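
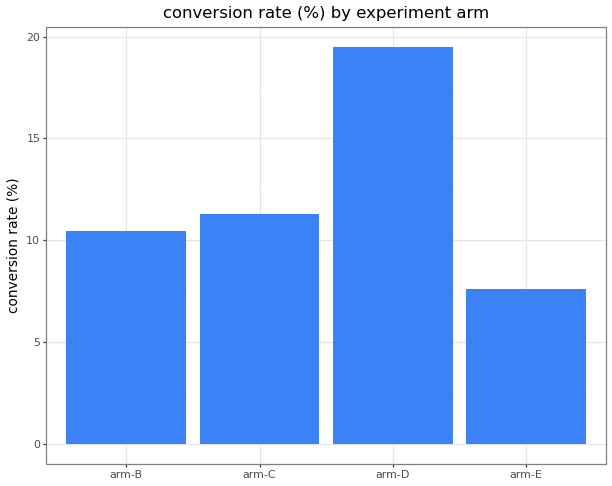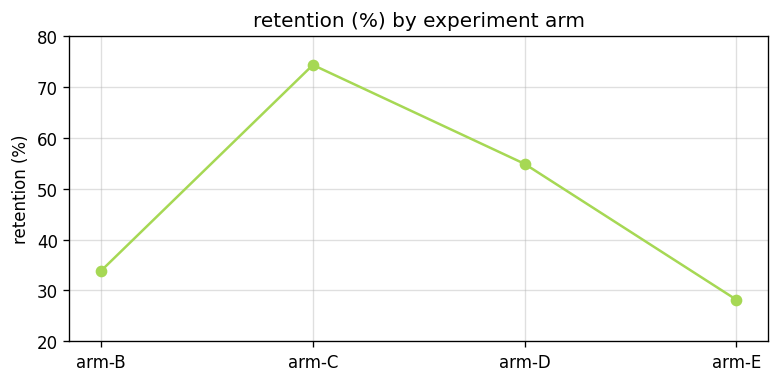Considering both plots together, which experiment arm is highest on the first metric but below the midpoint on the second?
arm-B

Chart 2 median retention (%) ≈ 40; below-median experiment arms: arm-B, arm-E. Among those, arm-B has the highest conversion rate (%) (≈ 10).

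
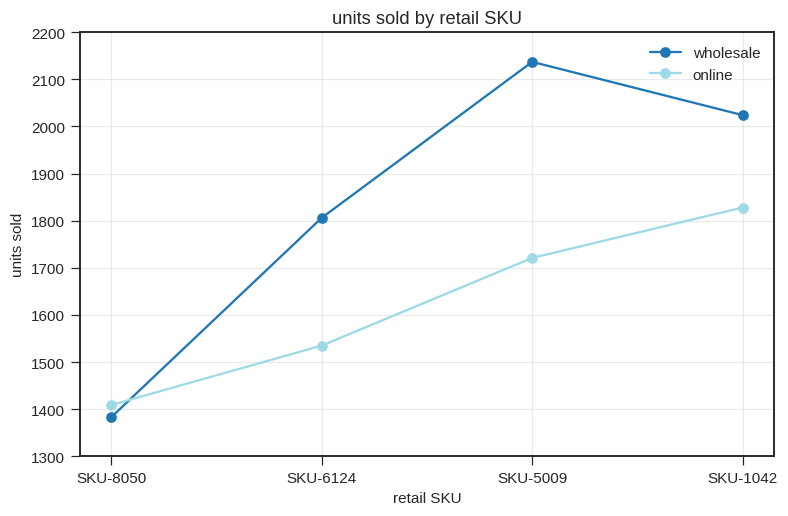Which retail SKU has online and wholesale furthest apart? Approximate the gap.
SKU-5009: online ≈ 1700, wholesale ≈ 2100 → gap ≈ 400. Next-largest (SKU-6124) is only ≈ 300.

SKU-5009, ≈ 400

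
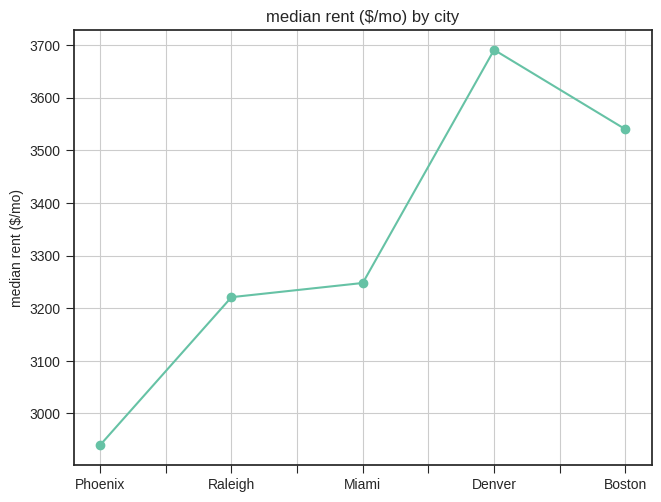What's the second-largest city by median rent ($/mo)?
Boston

Top 3: Denver ≈ 3700, Boston ≈ 3500, Miami ≈ 3200.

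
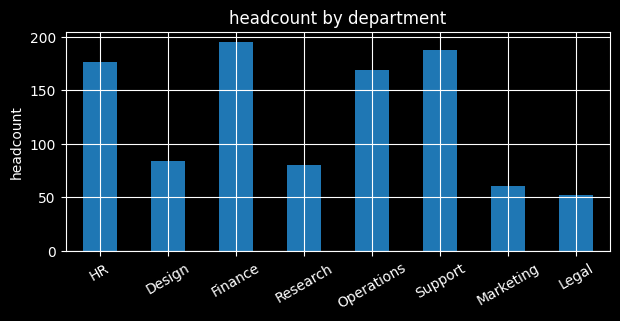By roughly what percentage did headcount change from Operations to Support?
Operations ≈ 160, Support ≈ 180; (180 − 160) / 160 ≈ +12.5%.

≈ +12.5%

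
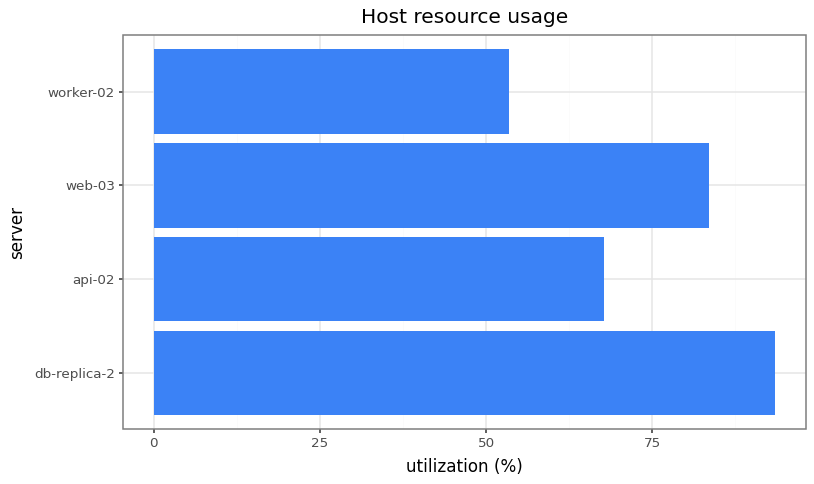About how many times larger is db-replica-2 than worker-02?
≈ 1.8×

db-replica-2 ≈ 90, worker-02 ≈ 50; 90/50 ≈ 1.8.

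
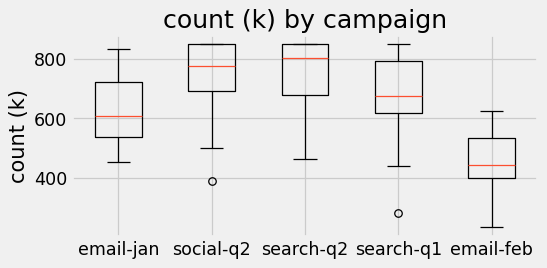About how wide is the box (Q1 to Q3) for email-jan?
≈ 150

Q3 ≈ 700, Q1 ≈ 550; IQR ≈ 150.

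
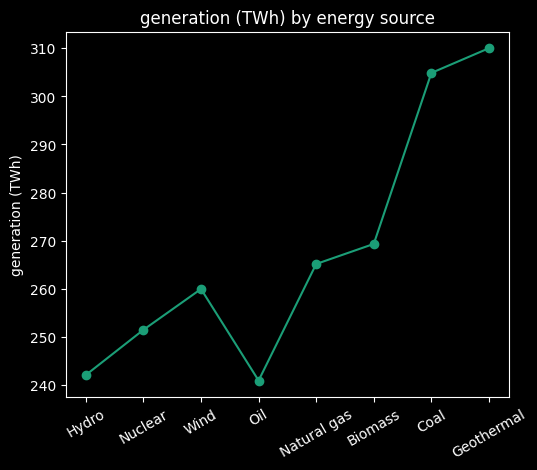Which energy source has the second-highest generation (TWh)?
Top 3: Geothermal ≈ 310, Coal ≈ 300, Biomass ≈ 270.

Coal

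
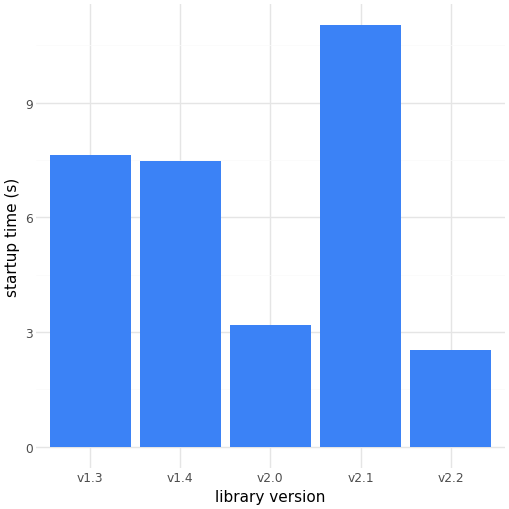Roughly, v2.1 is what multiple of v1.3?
≈ 1.38×

v2.1 ≈ 11, v1.3 ≈ 8; 11/8 ≈ 1.38.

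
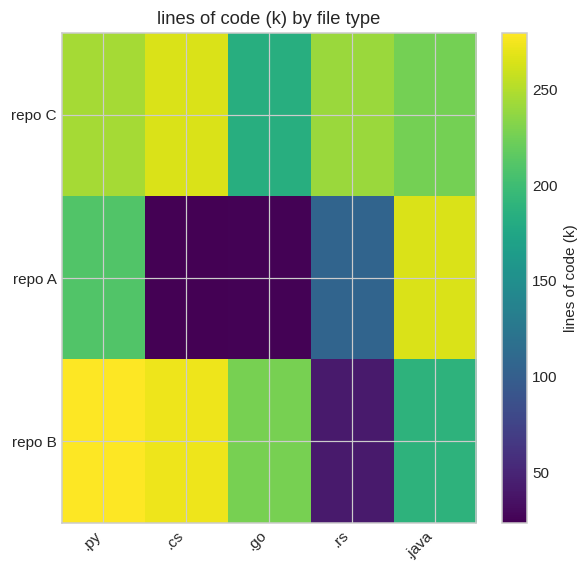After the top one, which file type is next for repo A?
Top 3 for repo A: .java ≈ 275, .py ≈ 200, .rs ≈ 100.

.py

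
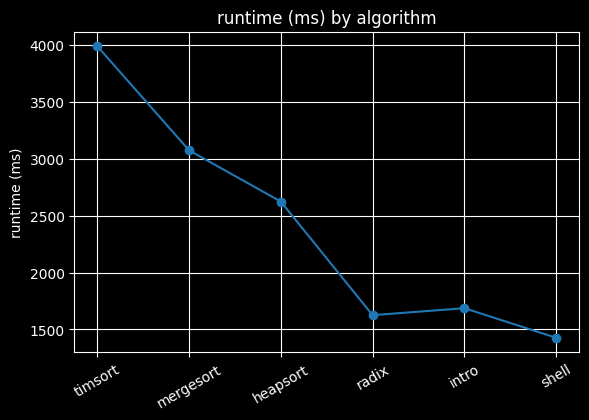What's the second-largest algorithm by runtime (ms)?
mergesort

Top 3: timsort ≈ 4000, mergesort ≈ 3000, heapsort ≈ 2500.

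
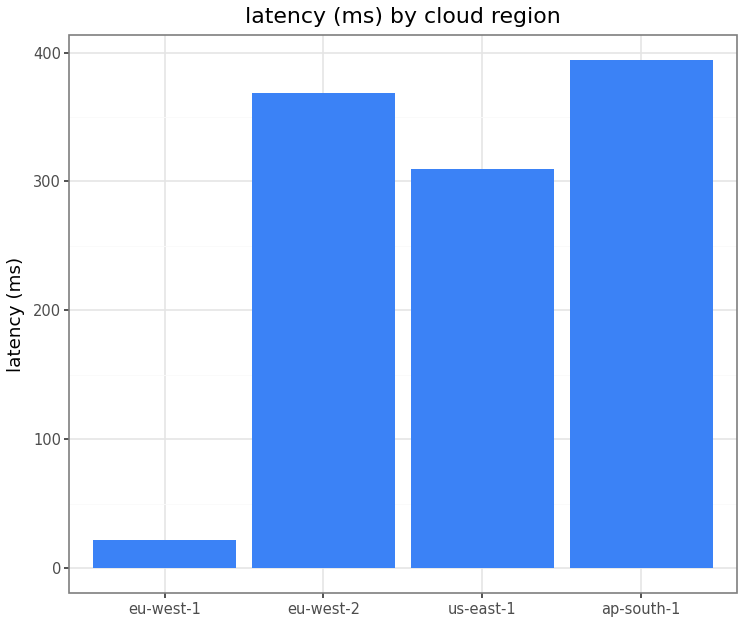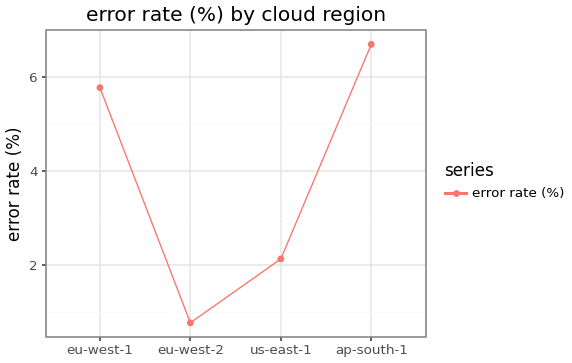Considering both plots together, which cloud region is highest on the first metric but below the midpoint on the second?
Chart 2 median error rate (%) ≈ 4; below-median cloud regions: eu-west-2, us-east-1. Among those, eu-west-2 has the highest latency (ms) (≈ 350).

eu-west-2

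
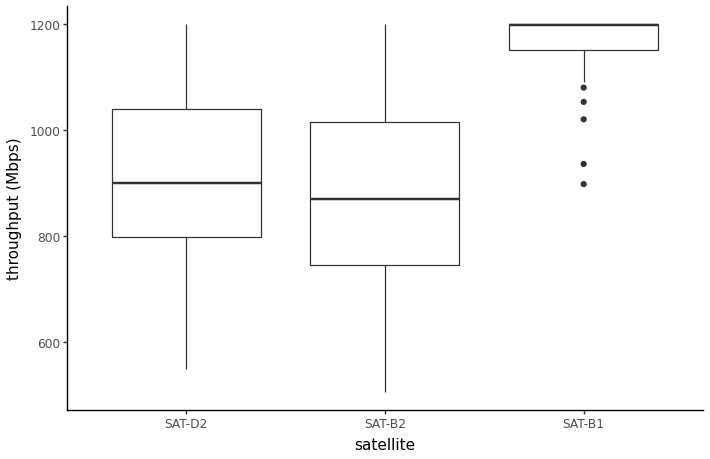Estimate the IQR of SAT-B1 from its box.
≈ 50

Q3 ≈ 1200, Q1 ≈ 1150; IQR ≈ 50.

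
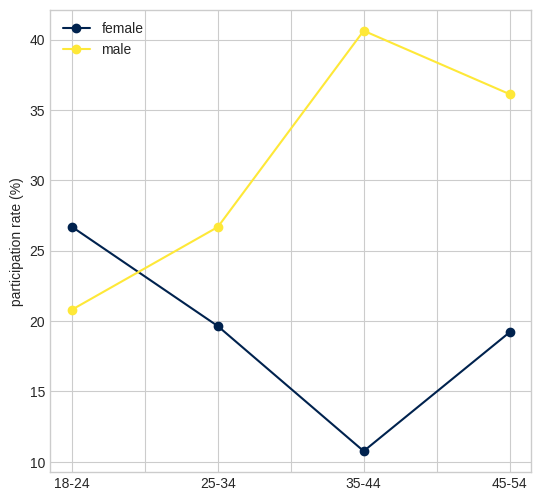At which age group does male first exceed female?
18-24: male ≈ 20 vs female ≈ 25 (not yet); 25-34: male ≈ 25 vs female ≈ 20 (first crossover).

25-34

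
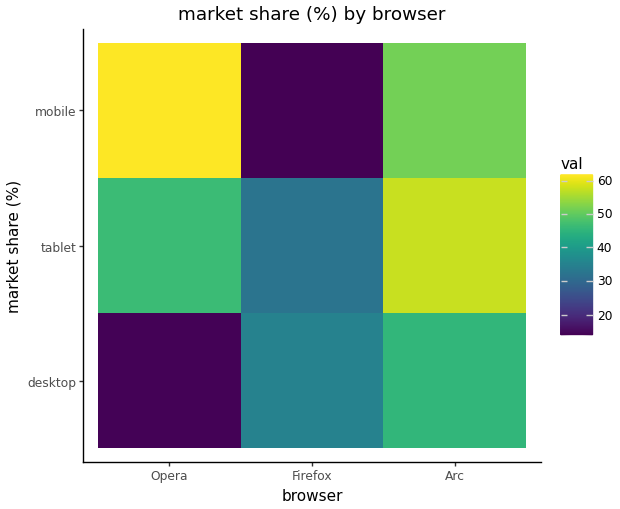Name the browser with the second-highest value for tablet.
Opera

Top 3 for tablet: Arc ≈ 60, Opera ≈ 45, Firefox ≈ 30.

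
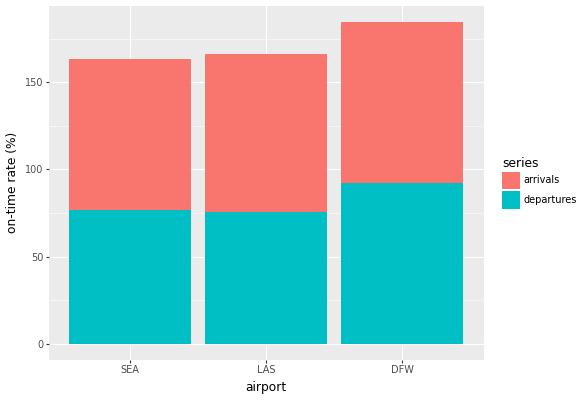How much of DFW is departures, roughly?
departures top ≈ 100, bottom ≈ 0; segment ≈ 100.

≈ 100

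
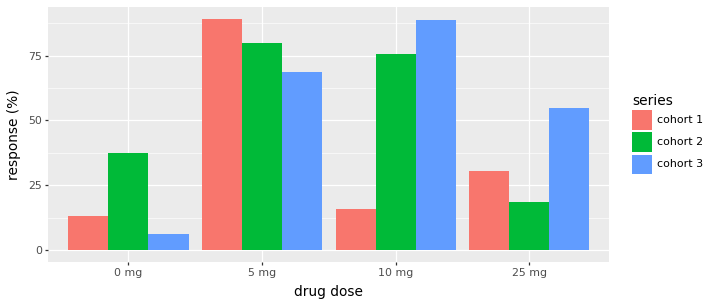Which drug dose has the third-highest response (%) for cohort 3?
Top 4 for cohort 3: 10 mg ≈ 90, 5 mg ≈ 70, 25 mg ≈ 50, 0 mg ≈ 10.

25 mg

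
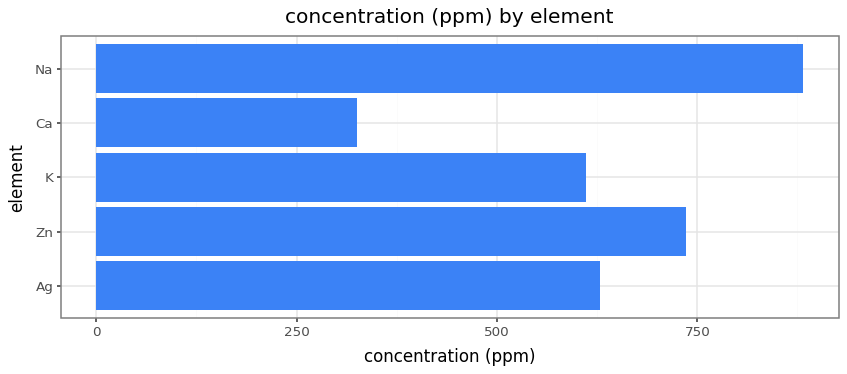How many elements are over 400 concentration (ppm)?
Above 400: Ag, Zn, K, Na.

4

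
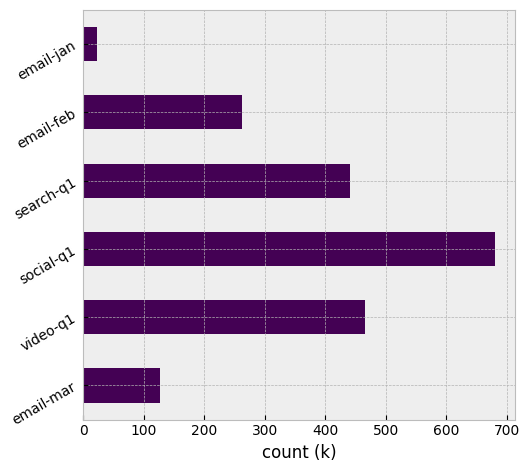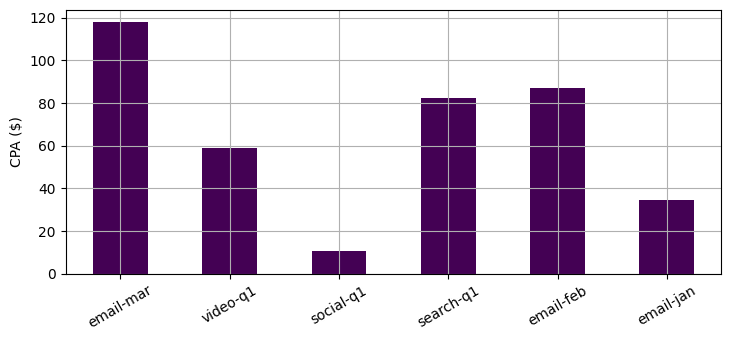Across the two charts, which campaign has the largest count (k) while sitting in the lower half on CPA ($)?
Chart 2 median CPA ($) ≈ 80; below-median campaigns: video-q1, social-q1, email-jan. Among those, social-q1 has the highest count (k) (≈ 700).

social-q1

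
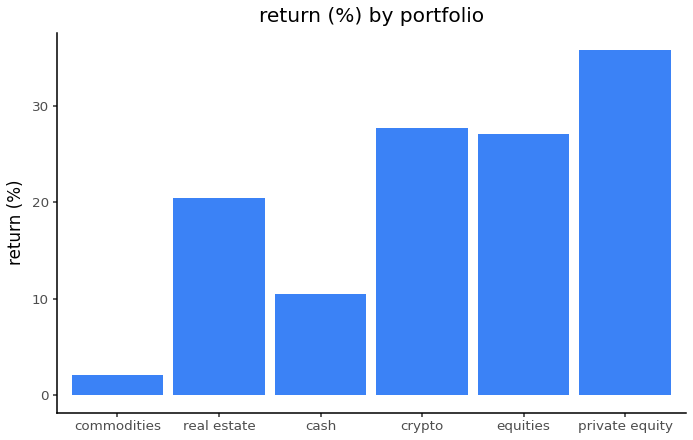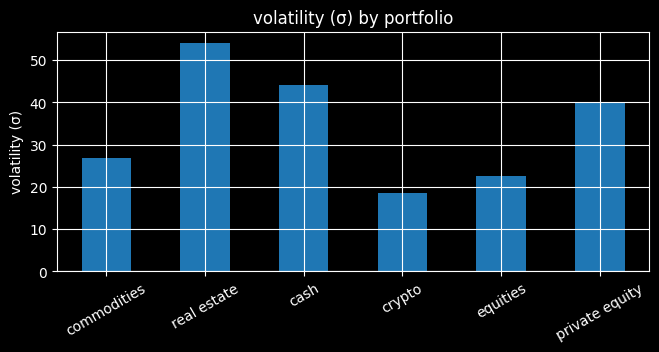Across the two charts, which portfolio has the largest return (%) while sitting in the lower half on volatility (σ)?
crypto

Chart 2 median volatility (σ) ≈ 35; below-median portfolios: commodities, crypto, equities. Among those, crypto has the highest return (%) (≈ 30).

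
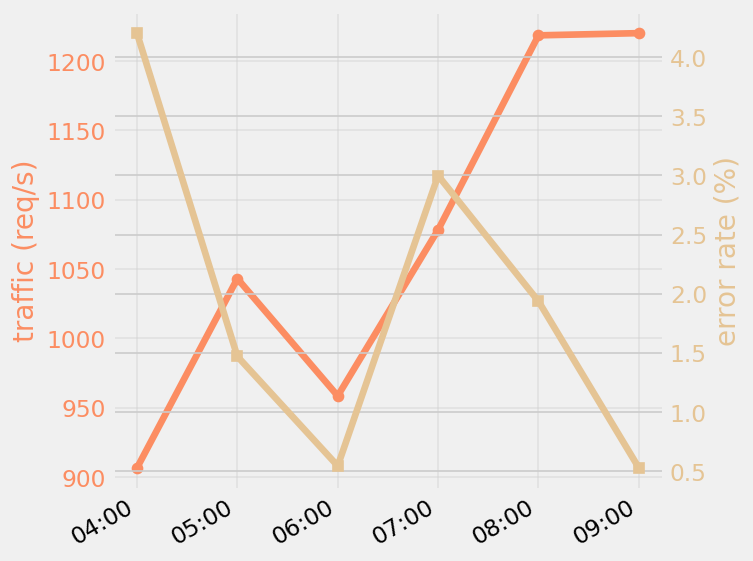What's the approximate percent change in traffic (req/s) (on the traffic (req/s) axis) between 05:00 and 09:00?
05:00 ≈ 1050, 09:00 ≈ 1200; (1200 − 1050) / 1050 ≈ +14.3%.

≈ +14.3%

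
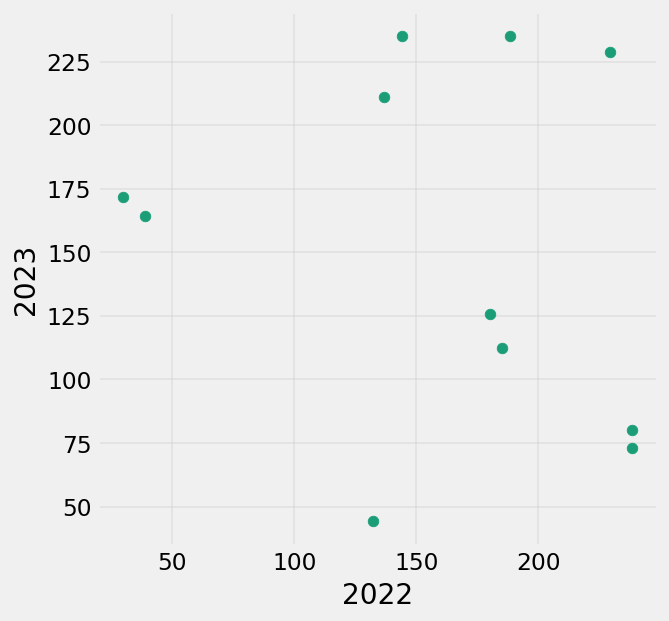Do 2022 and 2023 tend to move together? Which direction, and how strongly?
no clear correlation

Points are roughly uncorrelated; weak (|r| ≈ 0.2).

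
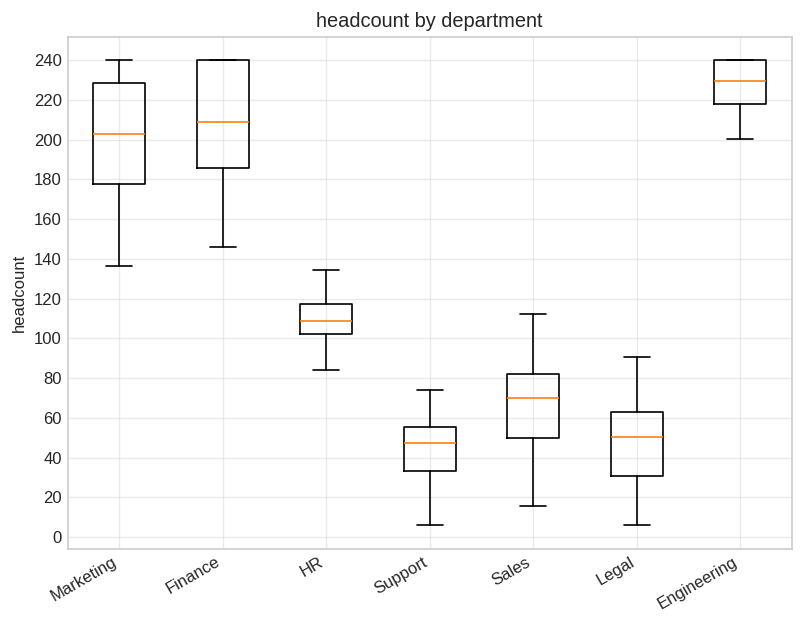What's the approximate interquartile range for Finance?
Q3 ≈ 240, Q1 ≈ 180; IQR ≈ 60.

≈ 60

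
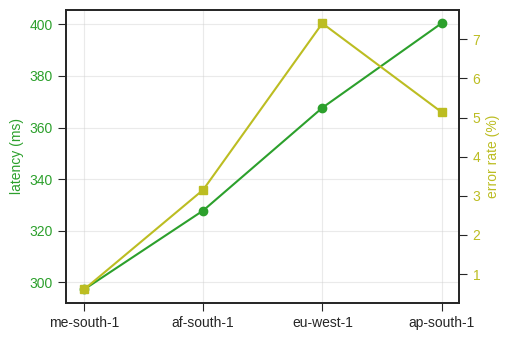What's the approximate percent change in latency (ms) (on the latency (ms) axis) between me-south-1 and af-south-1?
≈ +10%

me-south-1 ≈ 300, af-south-1 ≈ 330; (330 − 300) / 300 ≈ +10%.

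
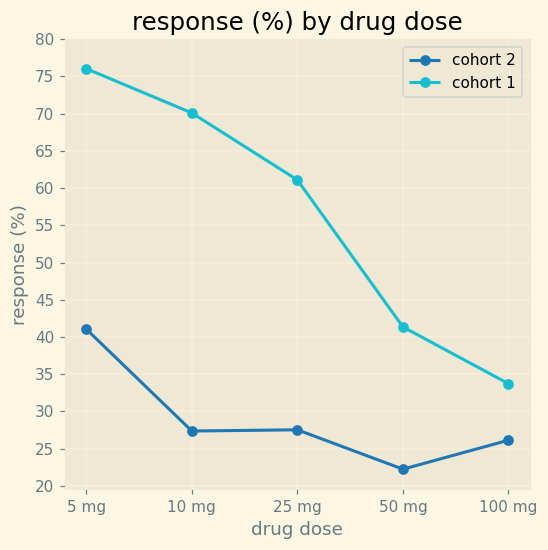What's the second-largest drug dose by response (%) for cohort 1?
Top 3 for cohort 1: 5 mg ≈ 75, 10 mg ≈ 70, 25 mg ≈ 60.

10 mg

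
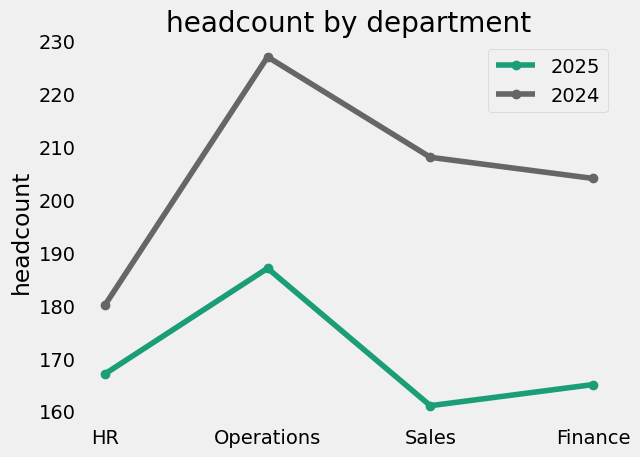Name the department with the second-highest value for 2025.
Top 3 for 2025: Operations ≈ 190, HR ≈ 170, Finance ≈ 160.

HR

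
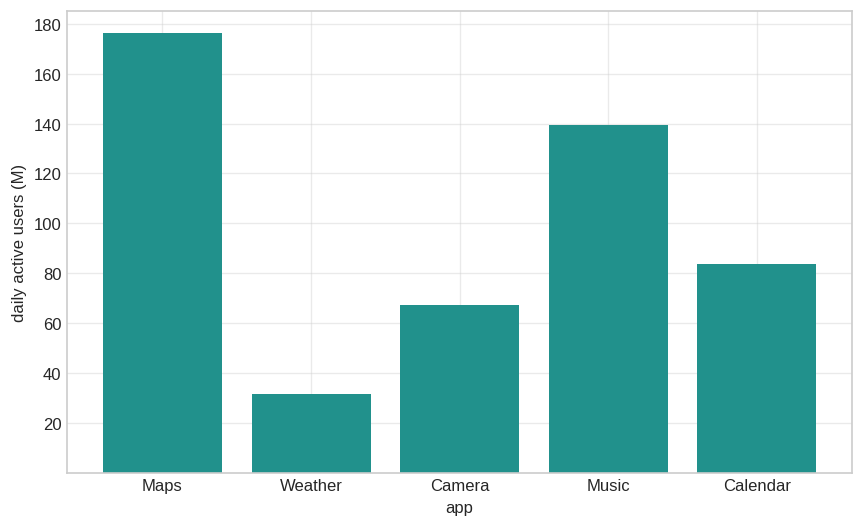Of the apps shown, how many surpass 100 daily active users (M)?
Above 100: Maps, Music.

2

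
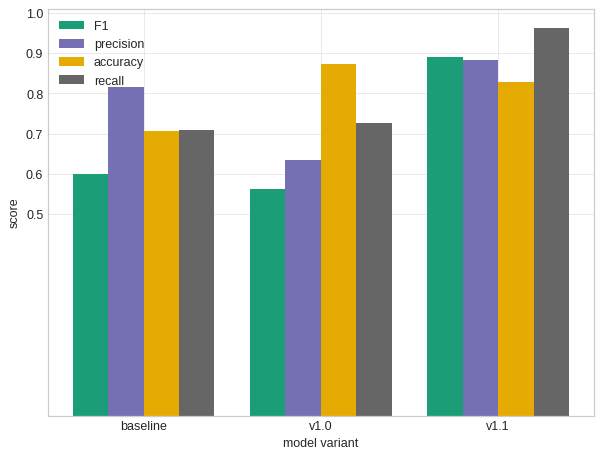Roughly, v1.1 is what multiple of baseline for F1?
≈ 1.5×

v1.1 ≈ 0.9, baseline ≈ 0.6; 0.9/0.6 ≈ 1.5.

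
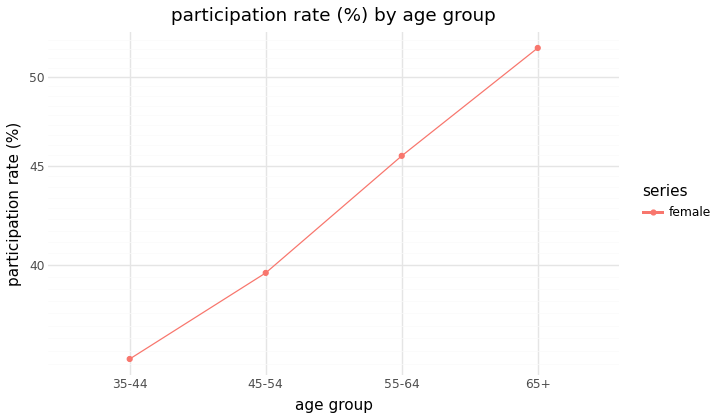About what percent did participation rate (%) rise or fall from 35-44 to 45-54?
≈ +11.1%

35-44 ≈ 36, 45-54 ≈ 40; (40 − 36) / 36 ≈ +11.1%.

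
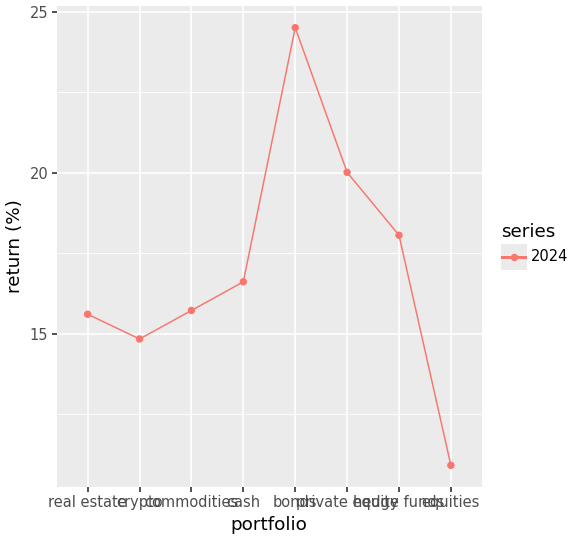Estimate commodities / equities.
≈ 1.6×

commodities ≈ 16, equities ≈ 10; 16/10 ≈ 1.6.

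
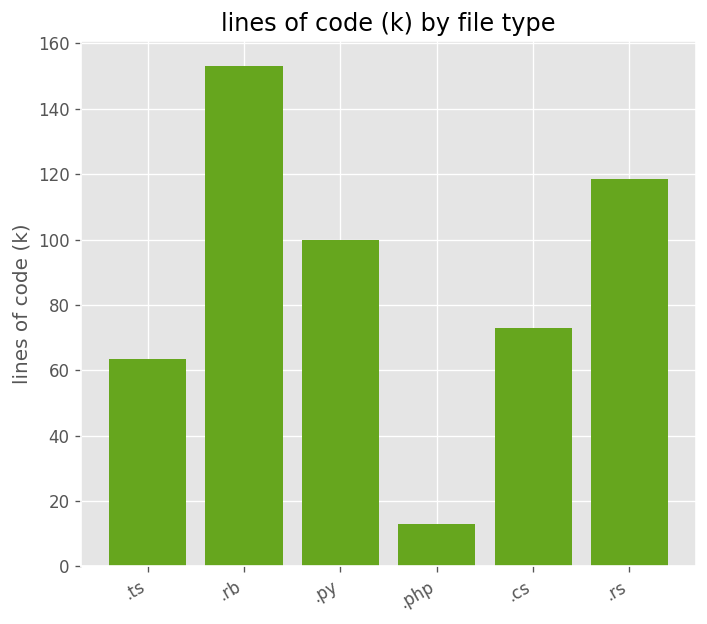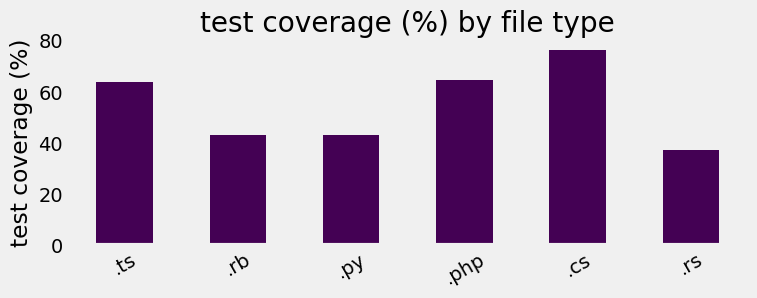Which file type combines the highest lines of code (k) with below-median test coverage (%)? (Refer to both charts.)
Chart 2 median test coverage (%) ≈ 50; below-median file types: .rb, .py, .rs. Among those, .rb has the highest lines of code (k) (≈ 160).

.rb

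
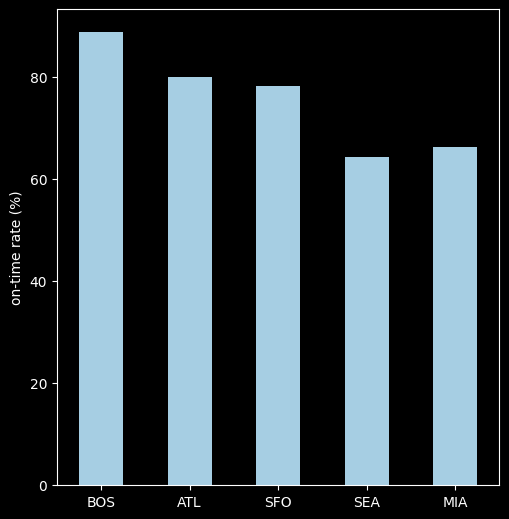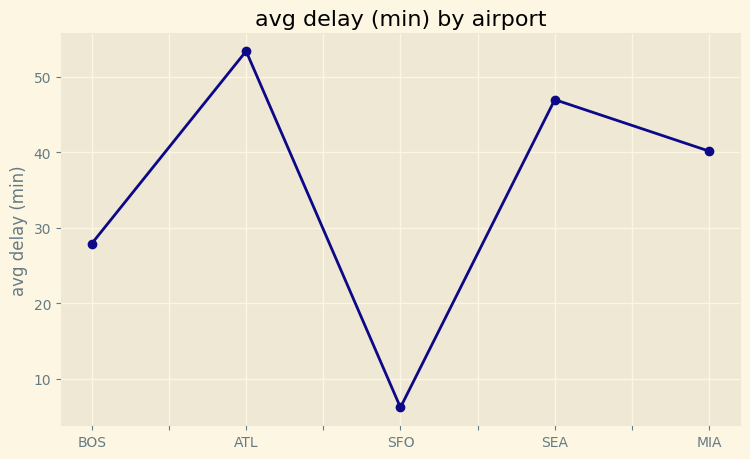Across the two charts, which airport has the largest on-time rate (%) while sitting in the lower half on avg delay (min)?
Chart 2 median avg delay (min) ≈ 40; below-median airports: BOS, SFO. Among those, BOS has the highest on-time rate (%) (≈ 90).

BOS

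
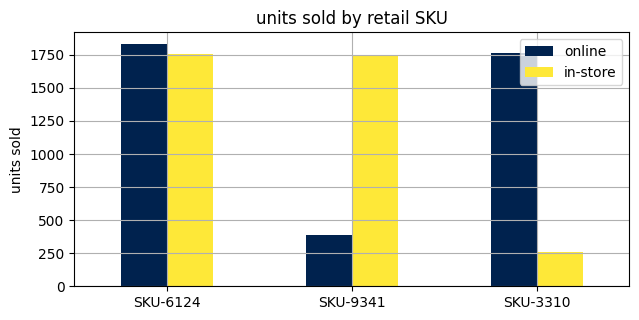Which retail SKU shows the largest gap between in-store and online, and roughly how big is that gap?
SKU-3310, ≈ 1600

SKU-3310: in-store ≈ 200, online ≈ 1800 → gap ≈ 1600. Next-largest (SKU-9341) is only ≈ 1400.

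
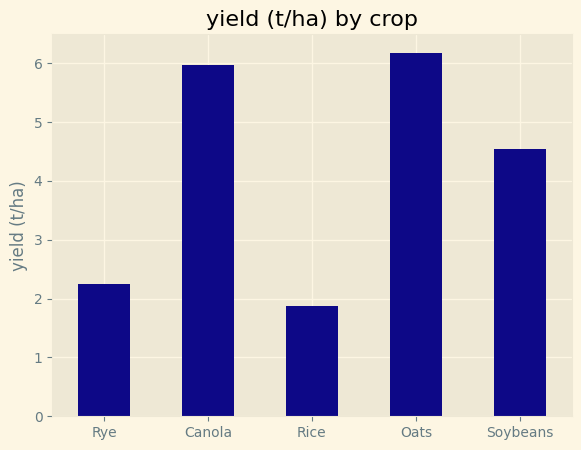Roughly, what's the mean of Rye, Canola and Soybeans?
≈ 4

(2 + 6 + 5) / 3 ≈ 4.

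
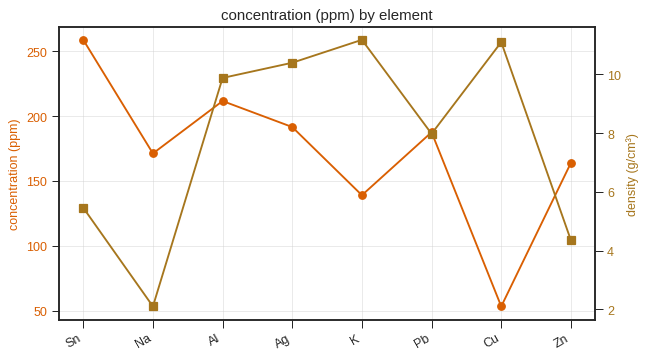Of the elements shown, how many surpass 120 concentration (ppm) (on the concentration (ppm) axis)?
Above 120: Sn, Na, Al, Ag, K, Pb, Zn.

7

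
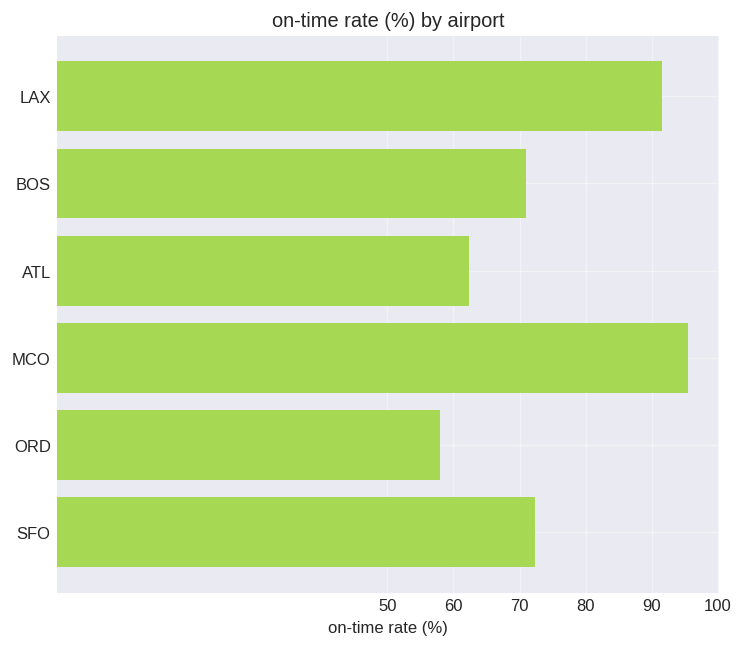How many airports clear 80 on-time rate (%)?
Above 80: LAX, MCO.

2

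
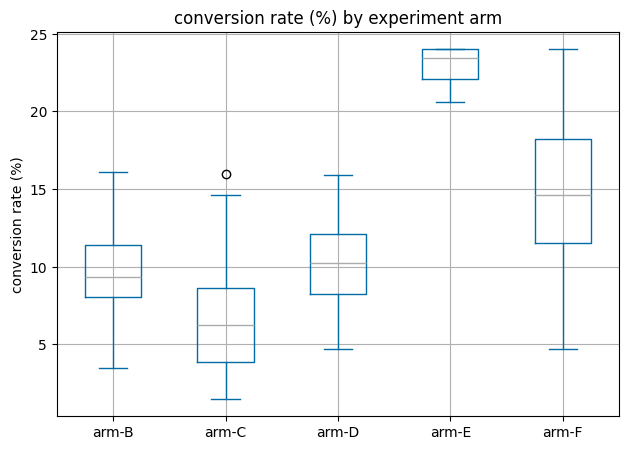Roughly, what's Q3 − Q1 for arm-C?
Q3 ≈ 8, Q1 ≈ 4; IQR ≈ 4.

≈ 4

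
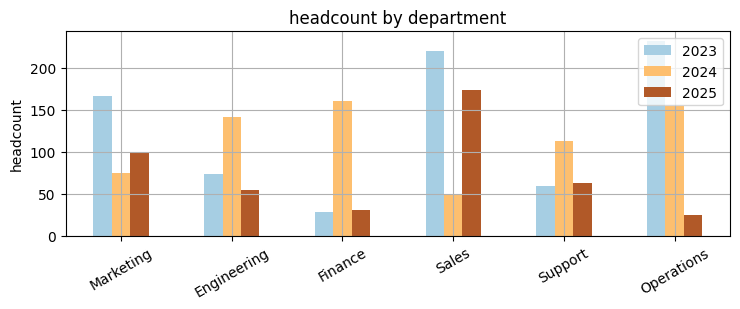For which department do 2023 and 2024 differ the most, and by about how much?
Sales: 2023 ≈ 220, 2024 ≈ 40 → gap ≈ 180. Next-largest (Finance) is only ≈ 140.

Sales, ≈ 180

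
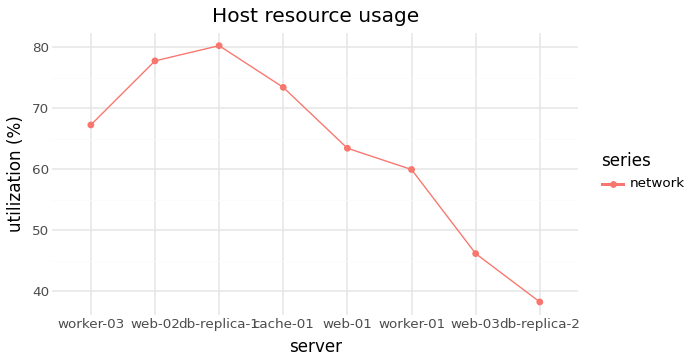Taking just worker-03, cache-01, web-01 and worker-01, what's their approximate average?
≈ 66

(65 + 75 + 65 + 60) / 4 ≈ 66.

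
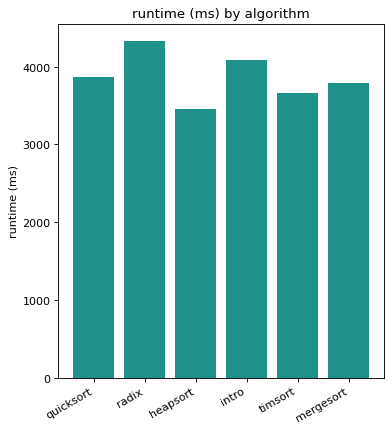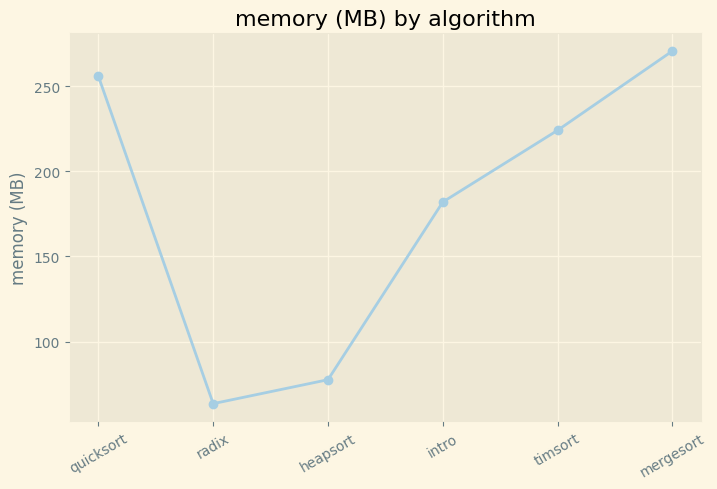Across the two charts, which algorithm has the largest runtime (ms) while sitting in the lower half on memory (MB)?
Chart 2 median memory (MB) ≈ 200; below-median algorithms: radix, heapsort, intro. Among those, radix has the highest runtime (ms) (≈ 4500).

radix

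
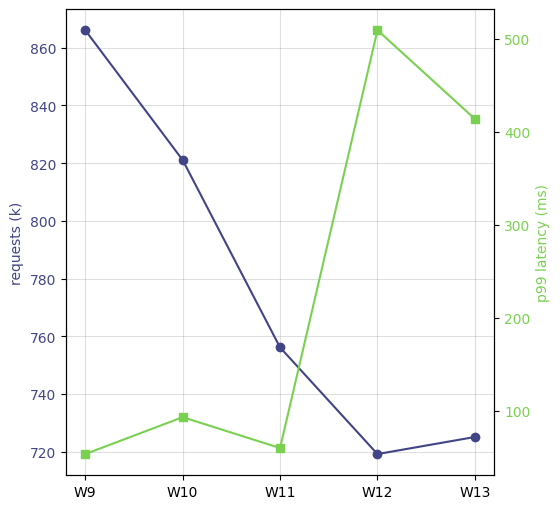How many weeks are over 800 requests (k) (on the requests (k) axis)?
2

Above 800: W9, W10.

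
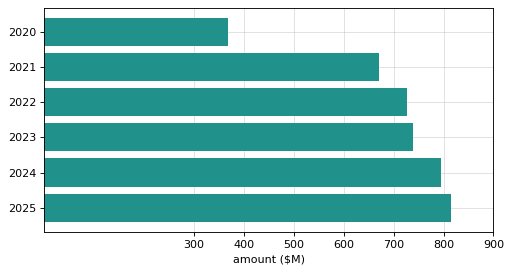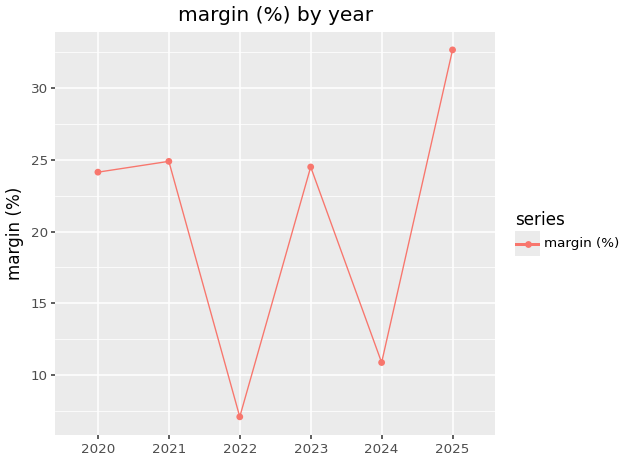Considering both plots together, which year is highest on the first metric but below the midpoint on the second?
2024

Chart 2 median margin (%) ≈ 25; below-median years: 2020, 2022, 2024. Among those, 2024 has the highest amount ($M) (≈ 800).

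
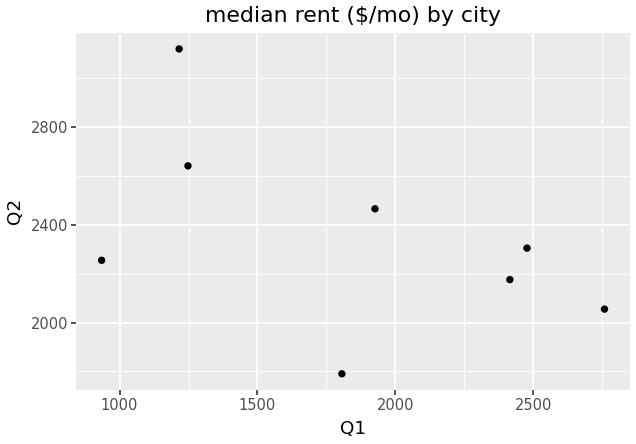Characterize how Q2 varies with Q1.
Points are negatively correlated; moderate (|r| ≈ 0.5).

negative, moderate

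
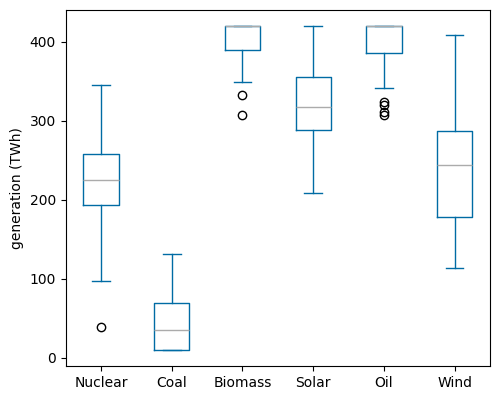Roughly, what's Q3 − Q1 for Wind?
Q3 ≈ 300, Q1 ≈ 200; IQR ≈ 100.

≈ 100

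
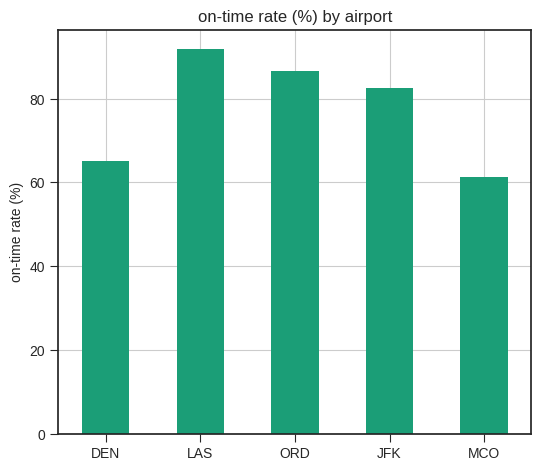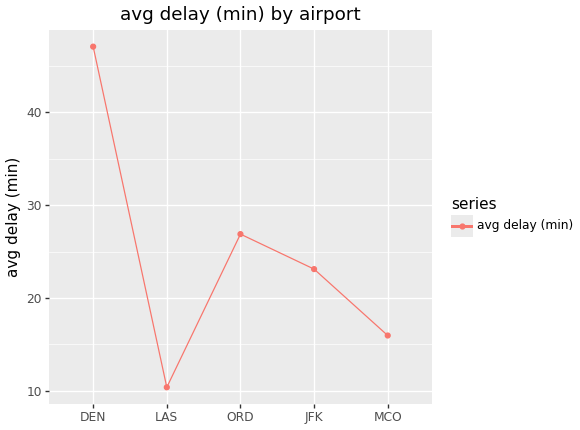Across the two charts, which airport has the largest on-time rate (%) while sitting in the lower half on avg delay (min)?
Chart 2 median avg delay (min) ≈ 25; below-median airports: LAS, MCO. Among those, LAS has the highest on-time rate (%) (≈ 90).

LAS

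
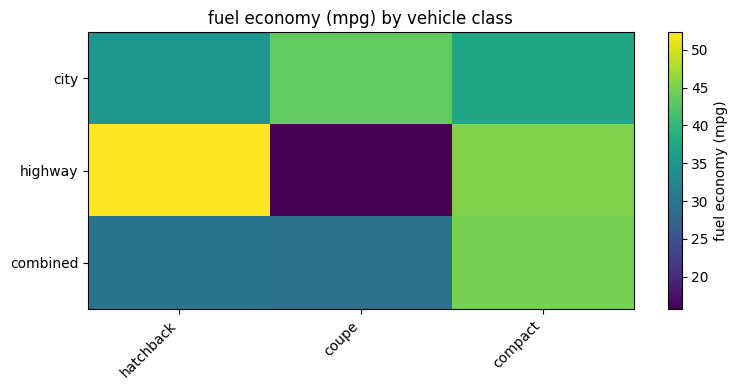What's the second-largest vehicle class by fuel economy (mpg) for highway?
compact

Top 3 for highway: hatchback ≈ 50, compact ≈ 45, coupe ≈ 15.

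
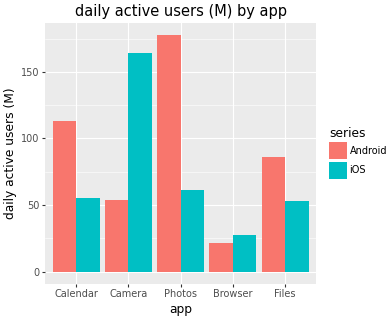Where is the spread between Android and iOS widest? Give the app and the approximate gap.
Photos: Android ≈ 180, iOS ≈ 60 → gap ≈ 120. Next-largest (Camera) is only ≈ 100.

Photos, ≈ 120 M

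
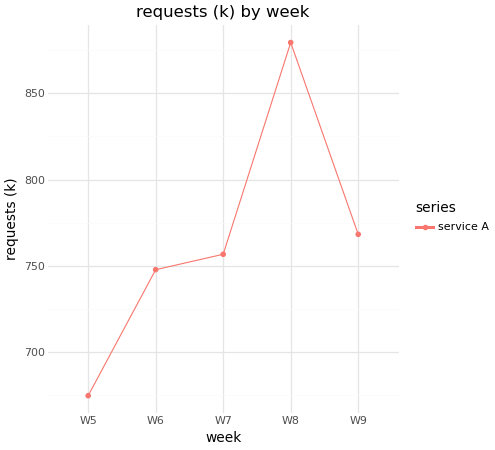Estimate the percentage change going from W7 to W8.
≈ +15.8%

W7 ≈ 760, W8 ≈ 880; (880 − 760) / 760 ≈ +15.8%.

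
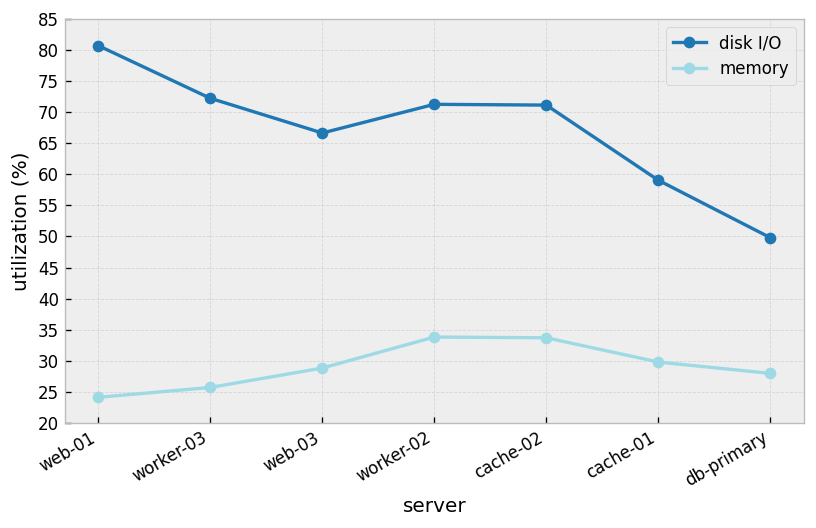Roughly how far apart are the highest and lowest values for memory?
Max worker-02 ≈ 35, min web-01 ≈ 25; range ≈ 10.

≈ 10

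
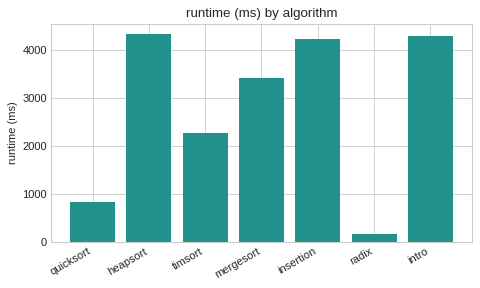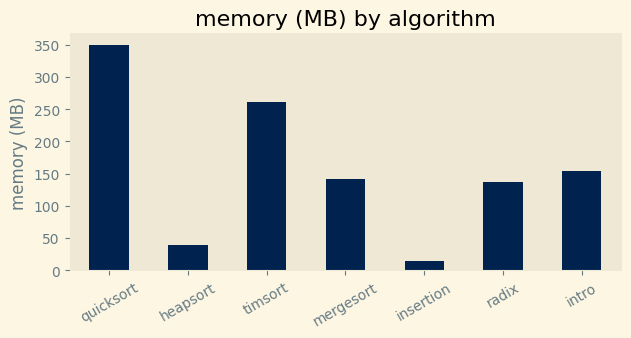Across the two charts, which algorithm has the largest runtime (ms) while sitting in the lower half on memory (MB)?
heapsort

Chart 2 median memory (MB) ≈ 150; below-median algorithms: heapsort, insertion, radix. Among those, heapsort has the highest runtime (ms) (≈ 4500).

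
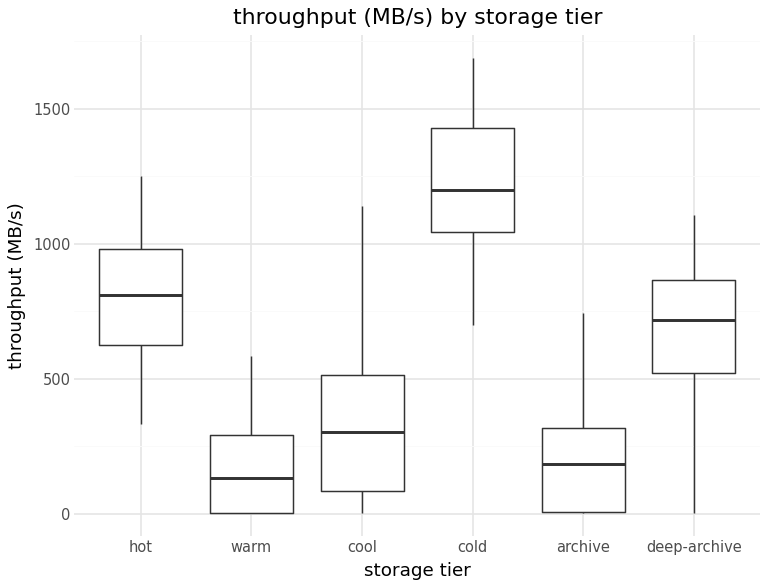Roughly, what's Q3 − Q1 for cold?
≈ 400

Q3 ≈ 1400, Q1 ≈ 1000; IQR ≈ 400.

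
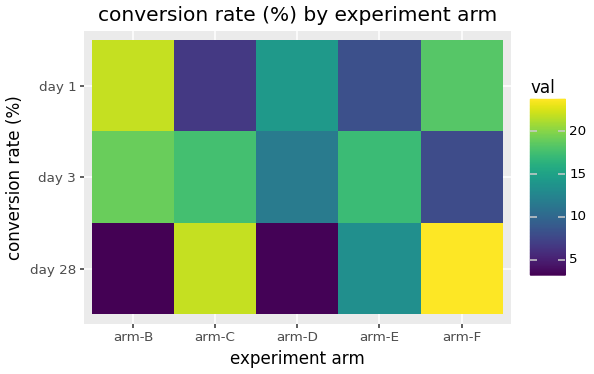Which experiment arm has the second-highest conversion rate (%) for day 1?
Top 3 for day 1: arm-B ≈ 22, arm-F ≈ 18, arm-D ≈ 14.

arm-F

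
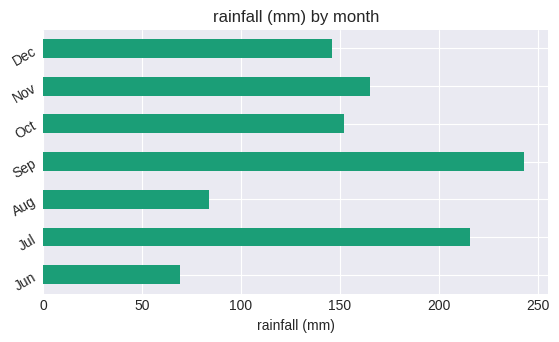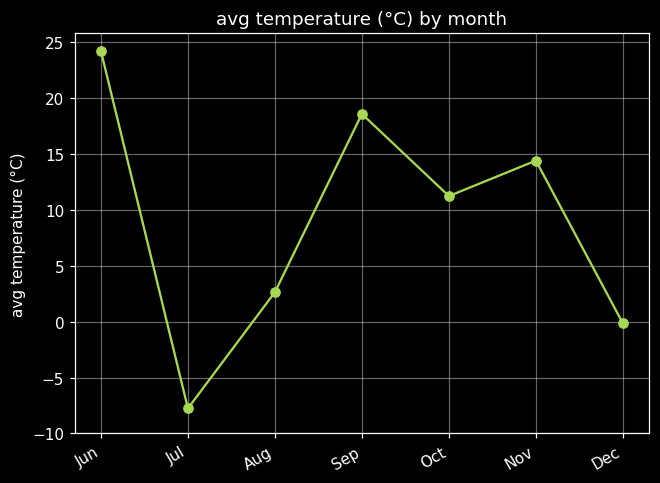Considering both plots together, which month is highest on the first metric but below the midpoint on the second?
Jul

Chart 2 median avg temperature (°C) ≈ 10; below-median months: Jul, Aug, Dec. Among those, Jul has the highest rainfall (mm) (≈ 225).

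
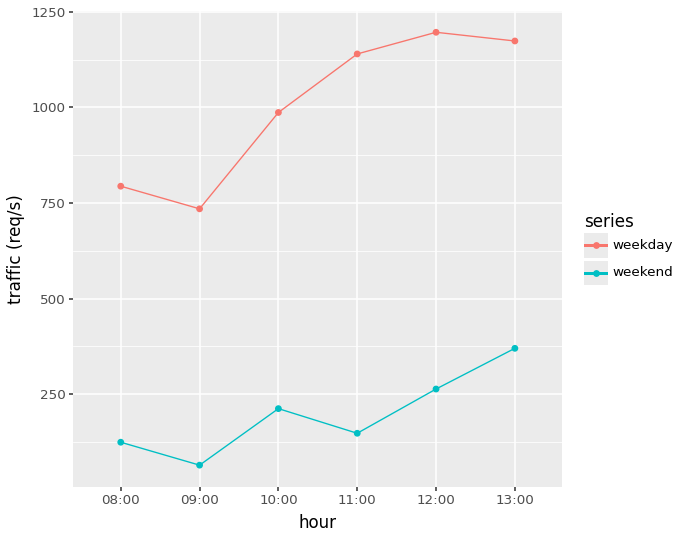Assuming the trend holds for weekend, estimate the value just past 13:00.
Last three: 100, 300, 400 → slope ≈ 150/step → next ≈ 550.

≈ 550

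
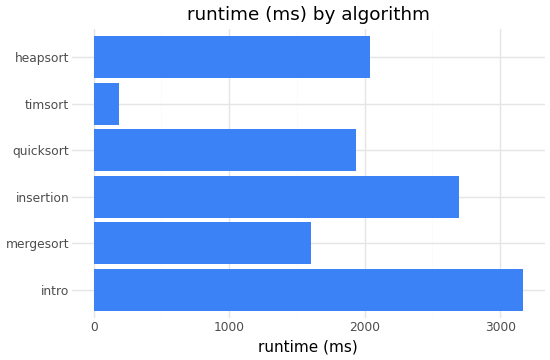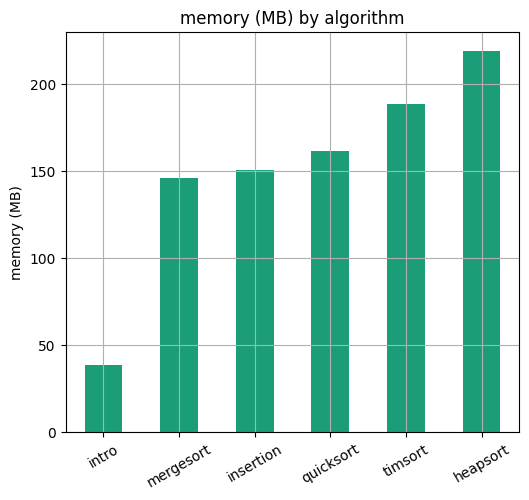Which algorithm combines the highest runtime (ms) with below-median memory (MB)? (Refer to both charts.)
intro

Chart 2 median memory (MB) ≈ 150; below-median algorithms: intro, mergesort, insertion. Among those, intro has the highest runtime (ms) (≈ 3000).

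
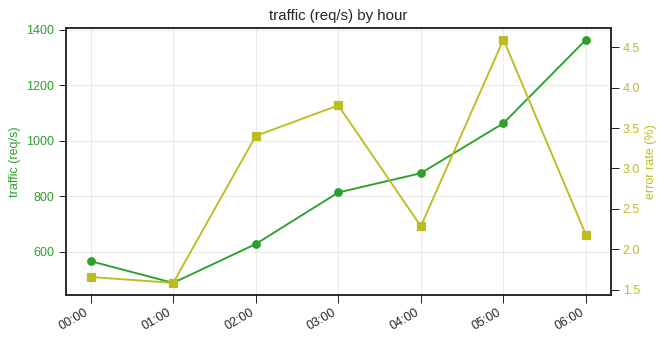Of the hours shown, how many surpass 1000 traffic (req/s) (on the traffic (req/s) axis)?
Above 1000: 05:00, 06:00.

2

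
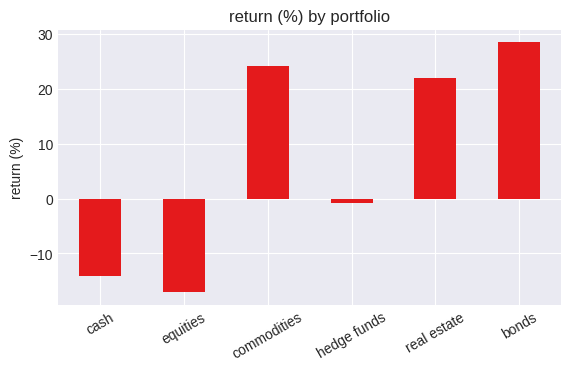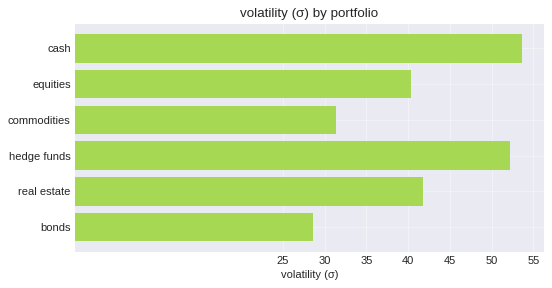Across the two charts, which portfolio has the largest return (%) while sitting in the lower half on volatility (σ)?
Chart 2 median volatility (σ) ≈ 40; below-median portfolios: equities, commodities, bonds. Among those, bonds has the highest return (%) (≈ 30).

bonds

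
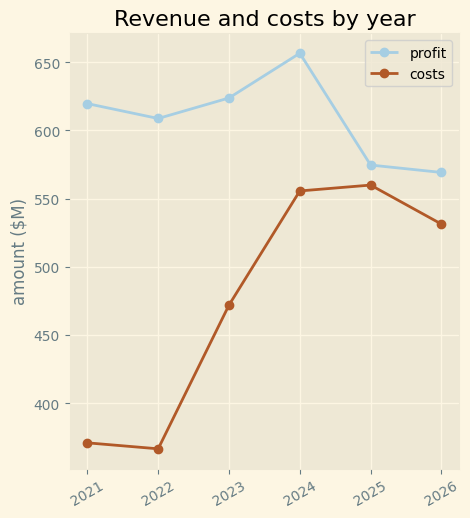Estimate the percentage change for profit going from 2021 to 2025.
2021 ≈ 625, 2025 ≈ 575; (575 − 625) / 625 ≈ -8%.

≈ -8%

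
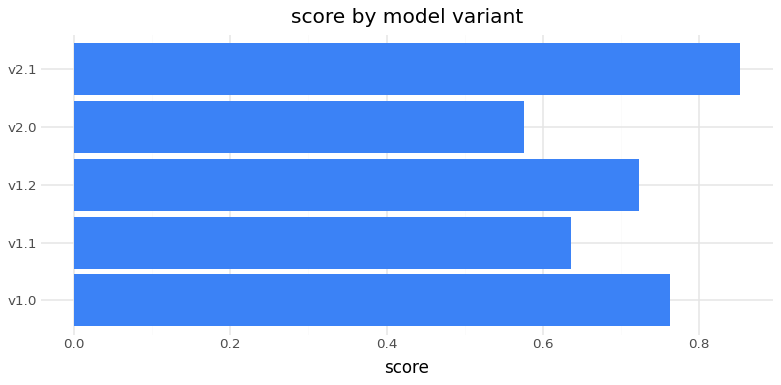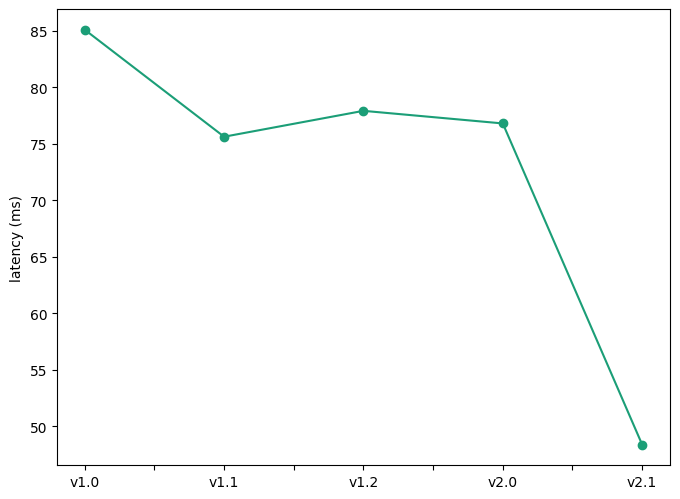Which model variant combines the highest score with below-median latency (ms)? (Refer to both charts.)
Chart 2 median latency (ms) ≈ 80; below-median model variants: v1.1, v2.1. Among those, v2.1 has the highest score (≈ 0.9).

v2.1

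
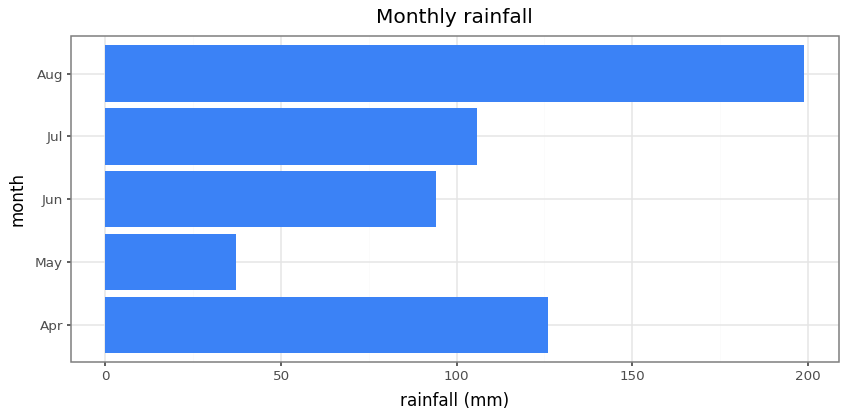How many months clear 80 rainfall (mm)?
4

Above 80: Apr, Jun, Jul, Aug.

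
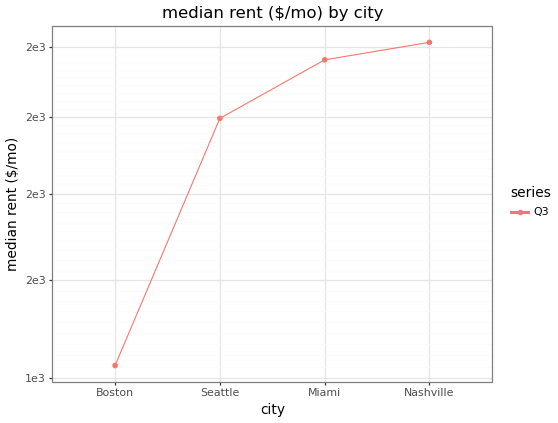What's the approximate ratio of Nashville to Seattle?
Nashville ≈ 2200, Seattle ≈ 2000; 2200/2000 ≈ 1.1.

≈ 1.1×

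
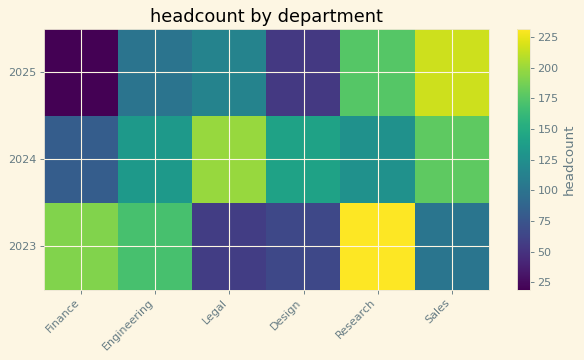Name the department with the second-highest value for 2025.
Research

Top 3 for 2025: Sales ≈ 220, Research ≈ 180, Legal ≈ 120.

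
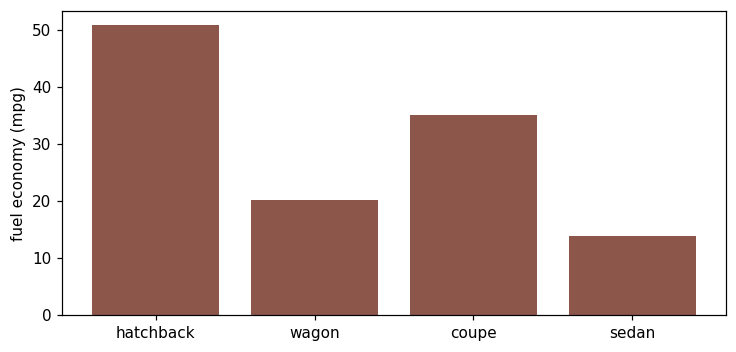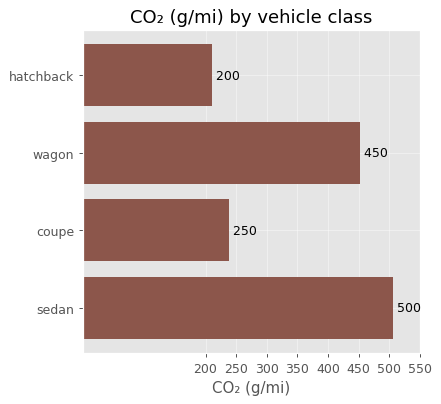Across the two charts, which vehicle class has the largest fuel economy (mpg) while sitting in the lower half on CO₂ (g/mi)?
Chart 2 median CO₂ (g/mi) ≈ 350; below-median vehicle classes: hatchback, coupe. Among those, hatchback has the highest fuel economy (mpg) (≈ 50).

hatchback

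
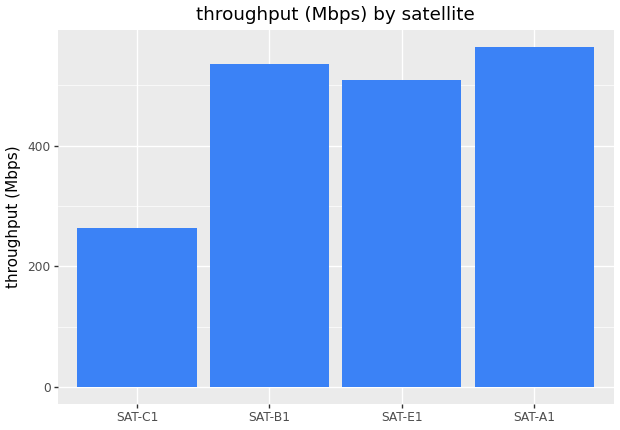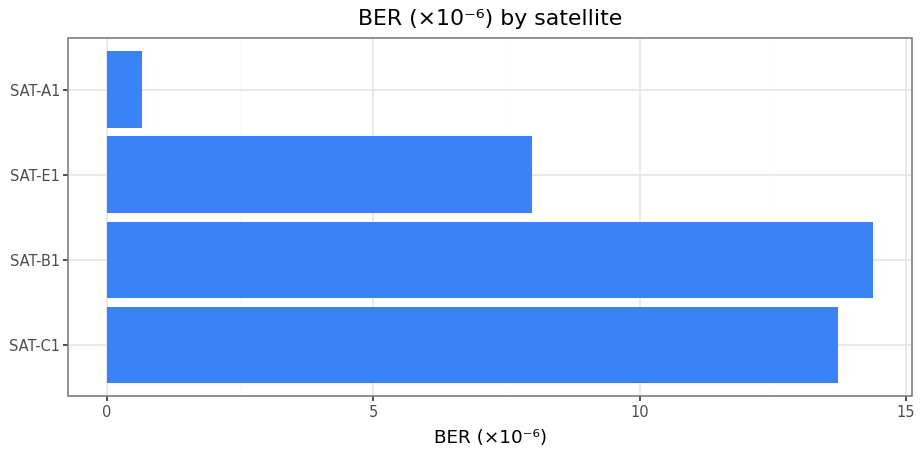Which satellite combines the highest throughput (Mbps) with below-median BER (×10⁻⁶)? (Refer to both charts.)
Chart 2 median BER (×10⁻⁶) ≈ 10; below-median satellites: SAT-E1, SAT-A1. Among those, SAT-A1 has the highest throughput (Mbps) (≈ 600).

SAT-A1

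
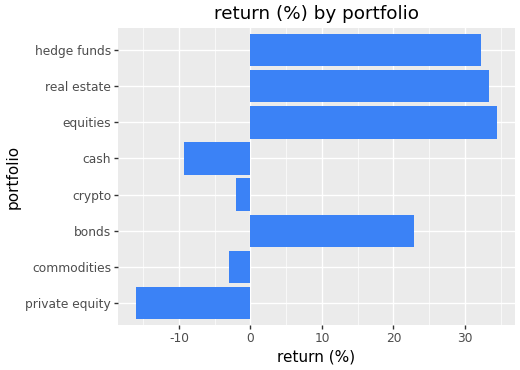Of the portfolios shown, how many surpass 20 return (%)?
4

Above 20: bonds, equities, real estate, hedge funds.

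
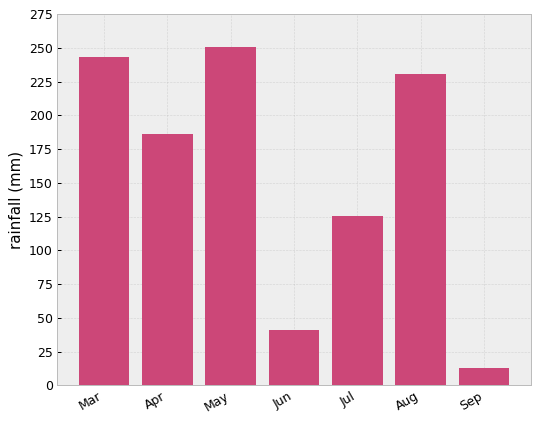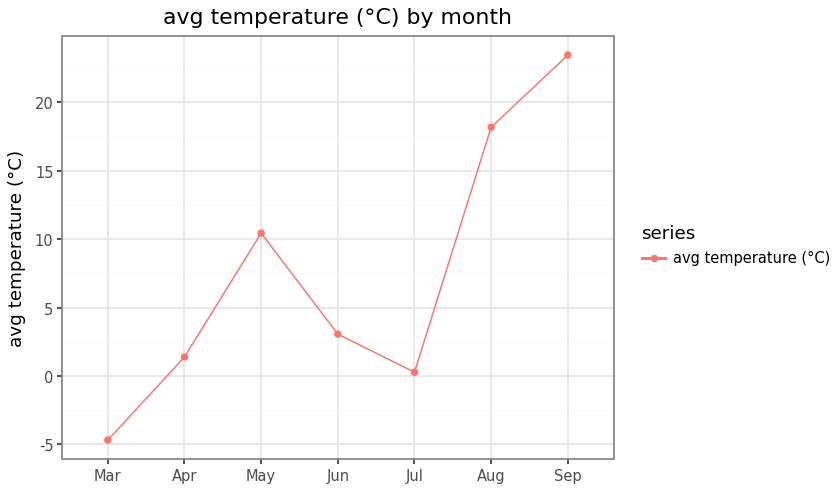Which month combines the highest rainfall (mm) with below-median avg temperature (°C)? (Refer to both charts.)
Mar

Chart 2 median avg temperature (°C) ≈ 5; below-median months: Mar, Apr, Jul. Among those, Mar has the highest rainfall (mm) (≈ 250).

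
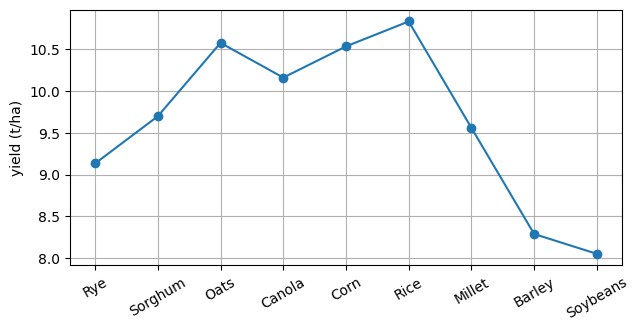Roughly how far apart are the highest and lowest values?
Max Rice ≈ 11.0, min Soybeans ≈ 8.0; range ≈ 3.0.

≈ 3.0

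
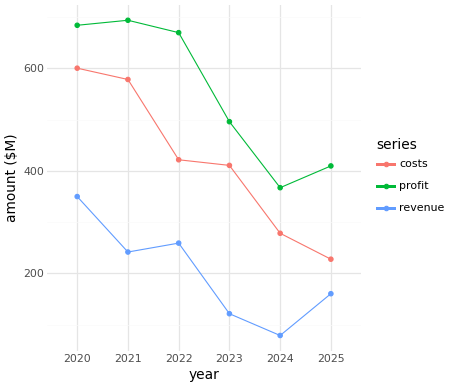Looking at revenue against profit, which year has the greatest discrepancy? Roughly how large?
2021: revenue ≈ 200, profit ≈ 700 → gap ≈ 500. Next-largest (2022) is only ≈ 400.

2021, ≈ 500 $M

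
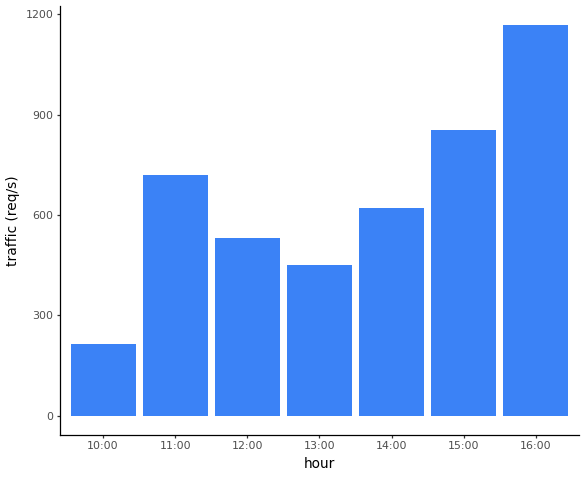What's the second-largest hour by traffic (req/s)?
Top 3: 16:00 ≈ 1200, 15:00 ≈ 900, 11:00 ≈ 700.

15:00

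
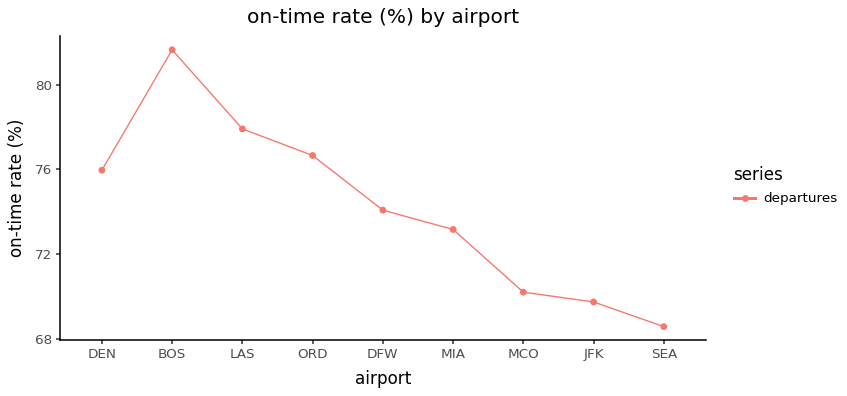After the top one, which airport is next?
Top 3: BOS ≈ 82, LAS ≈ 78, ORD ≈ 76.

LAS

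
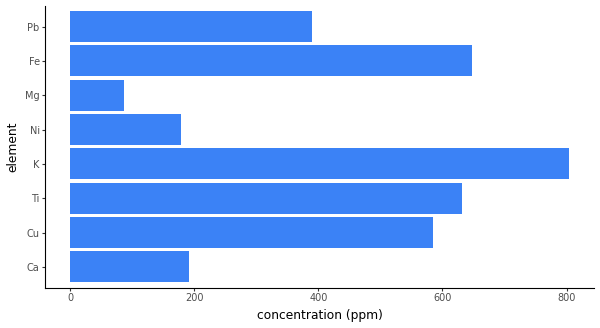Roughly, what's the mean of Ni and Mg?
(200 + 100) / 2 ≈ 150.

≈ 150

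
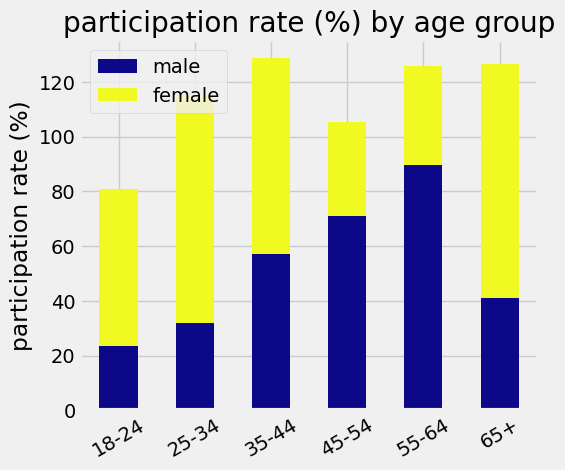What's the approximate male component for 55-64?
male top ≈ 80, bottom ≈ 0; segment ≈ 80.

≈ 80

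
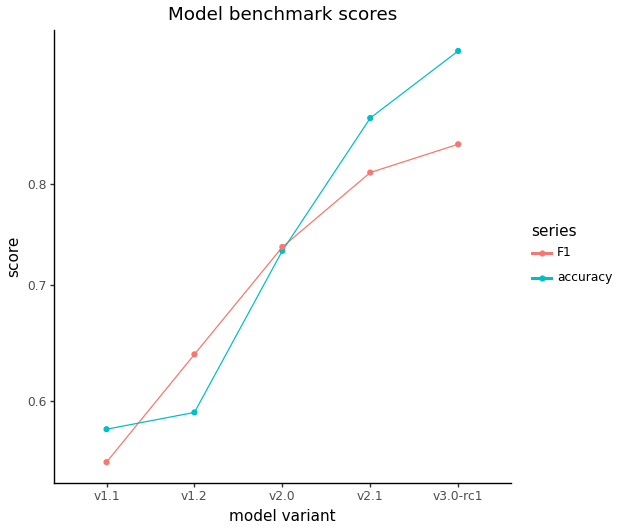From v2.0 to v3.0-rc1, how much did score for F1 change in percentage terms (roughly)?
v2.0 ≈ 0.75, v3.0-rc1 ≈ 0.85; (0.85 − 0.75) / 0.75 ≈ +13.3%.

≈ +13.3%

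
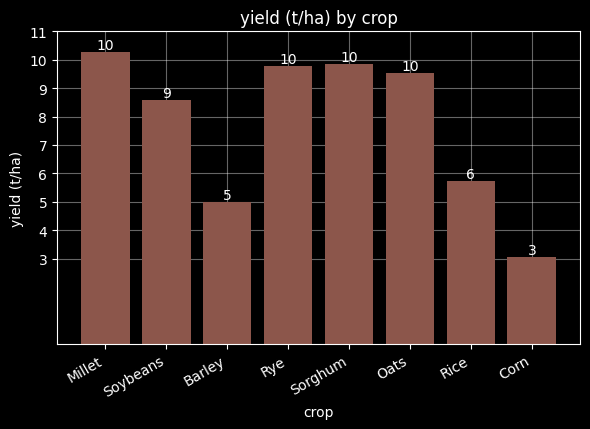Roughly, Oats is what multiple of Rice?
≈ 1.67×

Oats ≈ 10, Rice ≈ 6; 10/6 ≈ 1.67.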